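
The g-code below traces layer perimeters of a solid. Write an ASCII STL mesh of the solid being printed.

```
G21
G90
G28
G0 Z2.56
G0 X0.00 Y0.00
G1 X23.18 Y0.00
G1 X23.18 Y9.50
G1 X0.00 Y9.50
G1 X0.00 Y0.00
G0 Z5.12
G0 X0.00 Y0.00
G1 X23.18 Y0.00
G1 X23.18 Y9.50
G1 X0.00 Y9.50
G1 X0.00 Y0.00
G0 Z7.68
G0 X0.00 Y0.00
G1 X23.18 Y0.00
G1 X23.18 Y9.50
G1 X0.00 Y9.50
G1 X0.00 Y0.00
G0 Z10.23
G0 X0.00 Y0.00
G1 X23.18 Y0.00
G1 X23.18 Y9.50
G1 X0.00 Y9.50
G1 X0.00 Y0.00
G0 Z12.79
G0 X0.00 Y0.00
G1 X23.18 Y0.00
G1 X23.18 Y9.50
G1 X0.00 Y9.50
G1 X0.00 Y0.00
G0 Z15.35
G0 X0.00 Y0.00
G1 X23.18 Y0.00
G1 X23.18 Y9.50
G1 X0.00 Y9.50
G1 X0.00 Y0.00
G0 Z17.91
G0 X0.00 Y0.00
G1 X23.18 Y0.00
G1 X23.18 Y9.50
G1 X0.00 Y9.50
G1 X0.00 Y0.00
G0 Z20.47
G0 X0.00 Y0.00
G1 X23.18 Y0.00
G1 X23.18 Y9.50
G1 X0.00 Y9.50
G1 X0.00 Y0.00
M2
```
solid part
  facet normal 0.0000 0.0000 -1.0000
    outer loop
      vertex 23.18 9.50 0.00
      vertex 23.18 0.00 0.00
      vertex 0.00 0.00 0.00
    endloop
  endfacet
  facet normal 0.0000 0.0000 -1.0000
    outer loop
      vertex 0.00 9.50 0.00
      vertex 23.18 9.50 0.00
      vertex 0.00 0.00 0.00
    endloop
  endfacet
  facet normal 0.0000 0.0000 1.0000
    outer loop
      vertex 0.00 0.00 20.47
      vertex 23.18 0.00 20.47
      vertex 23.18 9.50 20.47
    endloop
  endfacet
  facet normal 0.0000 0.0000 1.0000
    outer loop
      vertex 0.00 0.00 20.47
      vertex 23.18 9.50 20.47
      vertex 0.00 9.50 20.47
    endloop
  endfacet
  facet normal 0.0000 -1.0000 0.0000
    outer loop
      vertex 0.00 0.00 0.00
      vertex 23.18 0.00 0.00
      vertex 23.18 0.00 20.47
    endloop
  endfacet
  facet normal 0.0000 -1.0000 0.0000
    outer loop
      vertex 0.00 0.00 0.00
      vertex 23.18 0.00 20.47
      vertex 0.00 0.00 20.47
    endloop
  endfacet
  facet normal 0.0000 1.0000 0.0000
    outer loop
      vertex 23.18 9.50 20.47
      vertex 23.18 9.50 0.00
      vertex 0.00 9.50 0.00
    endloop
  endfacet
  facet normal 0.0000 1.0000 0.0000
    outer loop
      vertex 0.00 9.50 20.47
      vertex 23.18 9.50 20.47
      vertex 0.00 9.50 0.00
    endloop
  endfacet
  facet normal -1.0000 0.0000 0.0000
    outer loop
      vertex 0.00 9.50 20.47
      vertex 0.00 9.50 0.00
      vertex 0.00 0.00 0.00
    endloop
  endfacet
  facet normal -1.0000 0.0000 0.0000
    outer loop
      vertex 0.00 0.00 20.47
      vertex 0.00 9.50 20.47
      vertex 0.00 0.00 0.00
    endloop
  endfacet
  facet normal 1.0000 0.0000 0.0000
    outer loop
      vertex 23.18 0.00 0.00
      vertex 23.18 9.50 0.00
      vertex 23.18 9.50 20.47
    endloop
  endfacet
  facet normal 1.0000 0.0000 0.0000
    outer loop
      vertex 23.18 0.00 0.00
      vertex 23.18 9.50 20.47
      vertex 23.18 0.00 20.47
    endloop
  endfacet
endsolid part

The G0 Z moves step by Δz≈2.56 mm. Every layer's G1 loop is the same polygon, so the solid is a straight extrusion of it from z=0 to z≈20.5. Closing with flat bottom and top caps and triangulating gives 12 facets — a rectangular box, roughly 23.2 × 9.5 mm footprint and 20.5 mm tall.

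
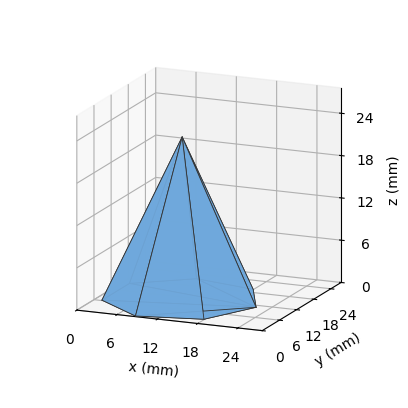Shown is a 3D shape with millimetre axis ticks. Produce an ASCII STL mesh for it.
Reading the render: the shape is a regular 7-sided pyramid, base circumscribed radius ≈ 11 mm, apex at z ≈ 23 mm (dimensions read to the nearest mm from the axis ticks). For the STL, each face is triangulated and given an outward normal.

solid part
  facet normal 0.0000 0.0000 -1.0000
    outer loop
      vertex 8.6 21.7 0.0
      vertex 17.9 19.6 0.0
      vertex 22.0 11.0 0.0
    endloop
  endfacet
  facet normal 0.0000 0.0000 -1.0000
    outer loop
      vertex 1.1 15.8 0.0
      vertex 8.6 21.7 0.0
      vertex 22.0 11.0 0.0
    endloop
  endfacet
  facet normal 0.0000 0.0000 -1.0000
    outer loop
      vertex 1.1 6.2 0.0
      vertex 1.1 15.8 0.0
      vertex 22.0 11.0 0.0
    endloop
  endfacet
  facet normal 0.0000 0.0000 -1.0000
    outer loop
      vertex 8.6 0.3 0.0
      vertex 1.1 6.2 0.0
      vertex 22.0 11.0 0.0
    endloop
  endfacet
  facet normal 0.0000 0.0000 -1.0000
    outer loop
      vertex 17.9 2.4 0.0
      vertex 8.6 0.3 0.0
      vertex 22.0 11.0 0.0
    endloop
  endfacet
  facet normal 0.8287 0.3951 0.3964
    outer loop
      vertex 22.0 11.0 0.0
      vertex 17.9 19.6 0.0
      vertex 11.0 11.0 23.0
    endloop
  endfacet
  facet normal 0.2023 0.8958 0.3957
    outer loop
      vertex 17.9 19.6 0.0
      vertex 8.6 21.7 0.0
      vertex 11.0 11.0 23.0
    endloop
  endfacet
  facet normal -0.5680 0.7220 0.3951
    outer loop
      vertex 8.6 21.7 0.0
      vertex 1.1 15.8 0.0
      vertex 11.0 11.0 23.0
    endloop
  endfacet
  facet normal -0.9185 0.0000 0.3954
    outer loop
      vertex 1.1 15.8 0.0
      vertex 1.1 6.2 0.0
      vertex 11.0 11.0 23.0
    endloop
  endfacet
  facet normal -0.5680 -0.7220 0.3951
    outer loop
      vertex 1.1 6.2 0.0
      vertex 8.6 0.3 0.0
      vertex 11.0 11.0 23.0
    endloop
  endfacet
  facet normal 0.2023 -0.8958 0.3957
    outer loop
      vertex 8.6 0.3 0.0
      vertex 17.9 2.4 0.0
      vertex 11.0 11.0 23.0
    endloop
  endfacet
  facet normal 0.8287 -0.3951 0.3964
    outer loop
      vertex 17.9 2.4 0.0
      vertex 22.0 11.0 0.0
      vertex 11.0 11.0 23.0
    endloop
  endfacet
endsolid part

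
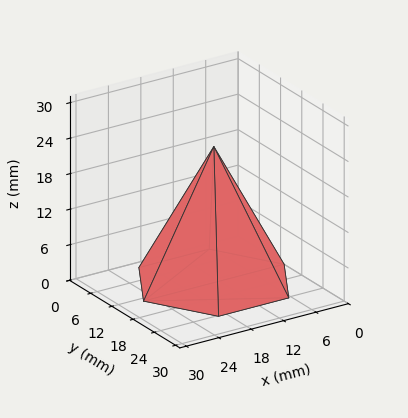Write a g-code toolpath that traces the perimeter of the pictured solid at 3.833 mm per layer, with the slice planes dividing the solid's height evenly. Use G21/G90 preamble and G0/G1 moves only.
Reading the render: the shape is a regular 6-sided pyramid, base circumscribed radius ≈ 13 mm, apex at z ≈ 23 mm (dimensions read to the nearest mm from the axis ticks). For the g-code, the solid's height is divided into equal slices at the stated Δz and each level perimeter traced with G1 moves after a G0 lift.

; perimeter-only toolpath
G21 ; units = mm
G90 ; absolute positioning
G28 ; home
; layer 1
G0 Z3.833
G0 X23.833 Y13.000
G1 X18.417 Y22.382
G1 X7.583 Y22.382
G1 X2.167 Y13.000
G1 X7.583 Y3.618
G1 X18.417 Y3.618
G1 X23.833 Y13.000
; layer 2
G0 Z7.667
G0 X21.667 Y13.000
G1 X17.333 Y20.505
G1 X8.667 Y20.505
G1 X4.333 Y13.000
G1 X8.667 Y5.495
G1 X17.333 Y5.495
G1 X21.667 Y13.000
; layer 3
G0 Z11.500
G0 X19.500 Y13.000
G1 X16.250 Y18.629
G1 X9.750 Y18.629
G1 X6.500 Y13.000
G1 X9.750 Y7.371
G1 X16.250 Y7.371
G1 X19.500 Y13.000
; layer 4
G0 Z15.333
G0 X17.333 Y13.000
G1 X15.167 Y16.753
G1 X10.833 Y16.753
G1 X8.667 Y13.000
G1 X10.833 Y9.247
G1 X15.167 Y9.247
G1 X17.333 Y13.000
; layer 5
G0 Z19.167
G0 X15.167 Y13.000
G1 X14.083 Y14.876
G1 X11.917 Y14.876
G1 X10.833 Y13.000
G1 X11.917 Y11.124
G1 X14.083 Y11.124
G1 X15.167 Y13.000
M2 ; end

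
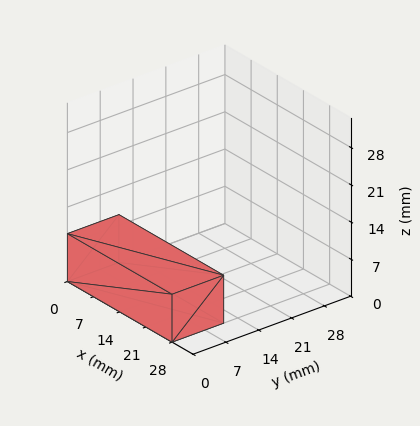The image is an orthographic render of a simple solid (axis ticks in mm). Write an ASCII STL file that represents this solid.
Reading the render: the shape is a rectangular box, roughly 28 × 11 mm footprint and 9 mm tall (dimensions read to the nearest mm from the axis ticks). For the STL, each face is triangulated and given an outward normal.

solid part
  facet normal 0.0000 0.0000 -1.0000
    outer loop
      vertex 28.000 11.000 0.000
      vertex 28.000 0.000 0.000
      vertex 0.000 0.000 0.000
    endloop
  endfacet
  facet normal 0.0000 0.0000 -1.0000
    outer loop
      vertex 0.000 11.000 0.000
      vertex 28.000 11.000 0.000
      vertex 0.000 0.000 0.000
    endloop
  endfacet
  facet normal 0.0000 0.0000 1.0000
    outer loop
      vertex 0.000 0.000 9.000
      vertex 28.000 0.000 9.000
      vertex 28.000 11.000 9.000
    endloop
  endfacet
  facet normal 0.0000 0.0000 1.0000
    outer loop
      vertex 0.000 0.000 9.000
      vertex 28.000 11.000 9.000
      vertex 0.000 11.000 9.000
    endloop
  endfacet
  facet normal 0.0000 -1.0000 0.0000
    outer loop
      vertex 0.000 0.000 0.000
      vertex 28.000 0.000 0.000
      vertex 28.000 0.000 9.000
    endloop
  endfacet
  facet normal 0.0000 -1.0000 0.0000
    outer loop
      vertex 0.000 0.000 0.000
      vertex 28.000 0.000 9.000
      vertex 0.000 0.000 9.000
    endloop
  endfacet
  facet normal 0.0000 1.0000 0.0000
    outer loop
      vertex 28.000 11.000 9.000
      vertex 28.000 11.000 0.000
      vertex 0.000 11.000 0.000
    endloop
  endfacet
  facet normal 0.0000 1.0000 0.0000
    outer loop
      vertex 0.000 11.000 9.000
      vertex 28.000 11.000 9.000
      vertex 0.000 11.000 0.000
    endloop
  endfacet
  facet normal -1.0000 0.0000 0.0000
    outer loop
      vertex 0.000 11.000 9.000
      vertex 0.000 11.000 0.000
      vertex 0.000 0.000 0.000
    endloop
  endfacet
  facet normal -1.0000 0.0000 0.0000
    outer loop
      vertex 0.000 0.000 9.000
      vertex 0.000 11.000 9.000
      vertex 0.000 0.000 0.000
    endloop
  endfacet
  facet normal 1.0000 0.0000 0.0000
    outer loop
      vertex 28.000 0.000 0.000
      vertex 28.000 11.000 0.000
      vertex 28.000 11.000 9.000
    endloop
  endfacet
  facet normal 1.0000 0.0000 0.0000
    outer loop
      vertex 28.000 0.000 0.000
      vertex 28.000 11.000 9.000
      vertex 28.000 0.000 9.000
    endloop
  endfacet
endsolid part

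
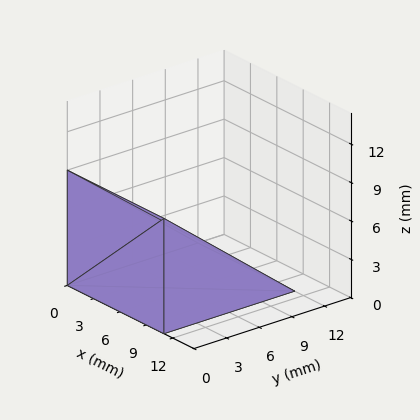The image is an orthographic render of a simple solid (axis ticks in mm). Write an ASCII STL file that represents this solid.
Reading the render: the shape is a wedge (ramp): 11 × 12 mm base, rising to 9 mm along the y=0 edge and sloping linearly to z=0 at y=12 (dimensions read to the nearest mm from the axis ticks). For the STL, each face is triangulated and given an outward normal.

solid part
  facet normal 0.0000 0.0000 -1.0000
    outer loop
      vertex 11.00 12.00 0.00
      vertex 11.00 0.00 0.00
      vertex 0.00 0.00 0.00
    endloop
  endfacet
  facet normal 0.0000 0.0000 -1.0000
    outer loop
      vertex 0.00 12.00 0.00
      vertex 11.00 12.00 0.00
      vertex 0.00 0.00 0.00
    endloop
  endfacet
  facet normal 0.0000 -1.0000 0.0000
    outer loop
      vertex 0.00 0.00 0.00
      vertex 11.00 0.00 0.00
      vertex 11.00 0.00 9.00
    endloop
  endfacet
  facet normal 0.0000 -1.0000 0.0000
    outer loop
      vertex 0.00 0.00 0.00
      vertex 11.00 0.00 9.00
      vertex 0.00 0.00 9.00
    endloop
  endfacet
  facet normal 0.0000 0.6000 0.8000
    outer loop
      vertex 0.00 0.00 9.00
      vertex 11.00 0.00 9.00
      vertex 11.00 12.00 0.00
    endloop
  endfacet
  facet normal 0.0000 0.6000 0.8000
    outer loop
      vertex 0.00 0.00 9.00
      vertex 11.00 12.00 0.00
      vertex 0.00 12.00 0.00
    endloop
  endfacet
  facet normal -1.0000 0.0000 0.0000
    outer loop
      vertex 0.00 0.00 9.00
      vertex 0.00 12.00 0.00
      vertex 0.00 0.00 0.00
    endloop
  endfacet
  facet normal 1.0000 0.0000 0.0000
    outer loop
      vertex 11.00 0.00 0.00
      vertex 11.00 12.00 0.00
      vertex 11.00 0.00 9.00
    endloop
  endfacet
endsolid part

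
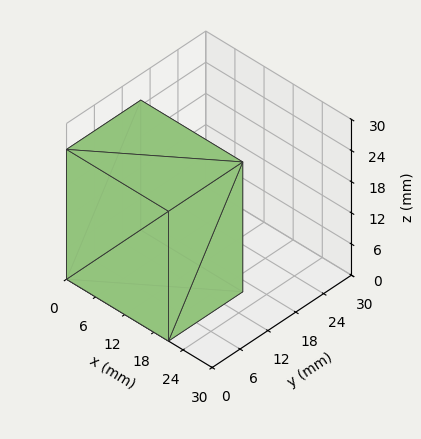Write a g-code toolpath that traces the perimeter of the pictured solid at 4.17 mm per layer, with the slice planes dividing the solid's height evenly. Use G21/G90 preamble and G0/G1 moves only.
Reading the render: the shape is a rectangular box, roughly 21 × 16 mm footprint and 25 mm tall (dimensions read to the nearest mm from the axis ticks). For the g-code, the solid's height is divided into equal slices at the stated Δz and each level perimeter traced with G1 moves after a G0 lift.

; perimeter-only toolpath
G21 ; units = mm
G90 ; absolute positioning
G28 ; home
; layer 1
G0 Z4.17
G0 X0.00 Y0.00
G1 X21.00 Y0.00
G1 X21.00 Y16.00
G1 X0.00 Y16.00
G1 X0.00 Y0.00
; layer 2
G0 Z8.33
G0 X0.00 Y0.00
G1 X21.00 Y0.00
G1 X21.00 Y16.00
G1 X0.00 Y16.00
G1 X0.00 Y0.00
; layer 3
G0 Z12.50
G0 X0.00 Y0.00
G1 X21.00 Y0.00
G1 X21.00 Y16.00
G1 X0.00 Y16.00
G1 X0.00 Y0.00
; layer 4
G0 Z16.67
G0 X0.00 Y0.00
G1 X21.00 Y0.00
G1 X21.00 Y16.00
G1 X0.00 Y16.00
G1 X0.00 Y0.00
; layer 5
G0 Z20.83
G0 X0.00 Y0.00
G1 X21.00 Y0.00
G1 X21.00 Y16.00
G1 X0.00 Y16.00
G1 X0.00 Y0.00
; layer 6
G0 Z25.00
G0 X0.00 Y0.00
G1 X21.00 Y0.00
G1 X21.00 Y16.00
G1 X0.00 Y16.00
G1 X0.00 Y0.00
M2 ; end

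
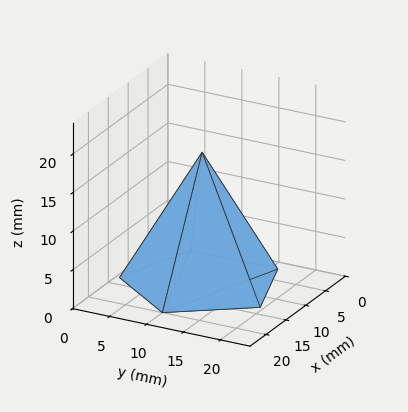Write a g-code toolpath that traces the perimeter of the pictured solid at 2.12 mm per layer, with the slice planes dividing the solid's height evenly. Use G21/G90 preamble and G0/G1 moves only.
Reading the render: the shape is a regular 5-sided pyramid, base circumscribed radius ≈ 10 mm, apex at z ≈ 17 mm (dimensions read to the nearest mm from the axis ticks). For the g-code, the solid's height is divided into equal slices at the stated Δz and each level perimeter traced with G1 moves after a G0 lift.

; perimeter-only toolpath
G21 ; units = mm
G90 ; absolute positioning
G28 ; home
; layer 1
G0 Z2.12
G0 X18.75 Y10.00
G1 X12.70 Y18.32
G1 X2.92 Y15.15
G1 X2.92 Y4.86
G1 X12.70 Y1.68
G1 X18.75 Y10.00
; layer 2
G0 Z4.25
G0 X17.50 Y10.00
G1 X12.32 Y17.13
G1 X3.93 Y14.41
G1 X3.93 Y5.59
G1 X12.32 Y2.87
G1 X17.50 Y10.00
; layer 3
G0 Z6.38
G0 X16.25 Y10.00
G1 X11.93 Y15.94
G1 X4.94 Y13.68
G1 X4.94 Y6.33
G1 X11.93 Y4.06
G1 X16.25 Y10.00
; layer 4
G0 Z8.50
G0 X15.00 Y10.00
G1 X11.54 Y14.76
G1 X5.96 Y12.94
G1 X5.96 Y7.06
G1 X11.54 Y5.25
G1 X15.00 Y10.00
; layer 5
G0 Z10.62
G0 X13.75 Y10.00
G1 X11.16 Y13.57
G1 X6.97 Y12.21
G1 X6.97 Y7.79
G1 X11.16 Y6.43
G1 X13.75 Y10.00
; layer 6
G0 Z12.75
G0 X12.50 Y10.00
G1 X10.77 Y12.38
G1 X7.98 Y11.47
G1 X7.98 Y8.53
G1 X10.77 Y7.62
G1 X12.50 Y10.00
; layer 7
G0 Z14.88
G0 X11.25 Y10.00
G1 X10.39 Y11.19
G1 X8.99 Y10.73
G1 X8.99 Y9.27
G1 X10.39 Y8.81
G1 X11.25 Y10.00
M2 ; end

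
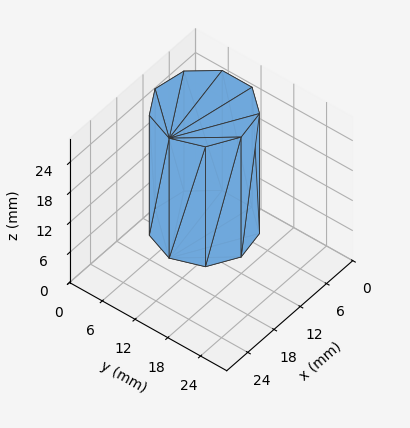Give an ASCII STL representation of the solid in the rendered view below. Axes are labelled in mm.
Reading the render: the shape is a regular 9-sided prism (a cylinder approximated with 9 flat sides), circumscribed radius ≈ 8 mm, height ≈ 24 mm (dimensions read to the nearest mm from the axis ticks). For the STL, each face is triangulated and given an outward normal.

solid part
  facet normal 0.0000 0.0000 -1.0000
    outer loop
      vertex 9.39 15.88 0.00
      vertex 14.13 13.14 0.00
      vertex 16.00 8.00 0.00
    endloop
  endfacet
  facet normal 0.0000 0.0000 -1.0000
    outer loop
      vertex 4.00 14.93 0.00
      vertex 9.39 15.88 0.00
      vertex 16.00 8.00 0.00
    endloop
  endfacet
  facet normal 0.0000 0.0000 -1.0000
    outer loop
      vertex 0.48 10.74 0.00
      vertex 4.00 14.93 0.00
      vertex 16.00 8.00 0.00
    endloop
  endfacet
  facet normal 0.0000 0.0000 -1.0000
    outer loop
      vertex 0.48 5.26 0.00
      vertex 0.48 10.74 0.00
      vertex 16.00 8.00 0.00
    endloop
  endfacet
  facet normal 0.0000 0.0000 -1.0000
    outer loop
      vertex 4.00 1.07 0.00
      vertex 0.48 5.26 0.00
      vertex 16.00 8.00 0.00
    endloop
  endfacet
  facet normal 0.0000 0.0000 -1.0000
    outer loop
      vertex 9.39 0.12 0.00
      vertex 4.00 1.07 0.00
      vertex 16.00 8.00 0.00
    endloop
  endfacet
  facet normal 0.0000 0.0000 -1.0000
    outer loop
      vertex 14.13 2.86 0.00
      vertex 9.39 0.12 0.00
      vertex 16.00 8.00 0.00
    endloop
  endfacet
  facet normal 0.0000 0.0000 1.0000
    outer loop
      vertex 16.00 8.00 24.00
      vertex 14.13 13.14 24.00
      vertex 9.39 15.88 24.00
    endloop
  endfacet
  facet normal 0.0000 0.0000 1.0000
    outer loop
      vertex 16.00 8.00 24.00
      vertex 9.39 15.88 24.00
      vertex 4.00 14.93 24.00
    endloop
  endfacet
  facet normal 0.0000 0.0000 1.0000
    outer loop
      vertex 16.00 8.00 24.00
      vertex 4.00 14.93 24.00
      vertex 0.48 10.74 24.00
    endloop
  endfacet
  facet normal 0.0000 0.0000 1.0000
    outer loop
      vertex 16.00 8.00 24.00
      vertex 0.48 10.74 24.00
      vertex 0.48 5.26 24.00
    endloop
  endfacet
  facet normal 0.0000 0.0000 1.0000
    outer loop
      vertex 16.00 8.00 24.00
      vertex 0.48 5.26 24.00
      vertex 4.00 1.07 24.00
    endloop
  endfacet
  facet normal 0.0000 0.0000 1.0000
    outer loop
      vertex 16.00 8.00 24.00
      vertex 4.00 1.07 24.00
      vertex 9.39 0.12 24.00
    endloop
  endfacet
  facet normal 0.0000 0.0000 1.0000
    outer loop
      vertex 16.00 8.00 24.00
      vertex 9.39 0.12 24.00
      vertex 14.13 2.86 24.00
    endloop
  endfacet
  facet normal 0.9397 0.3419 0.0000
    outer loop
      vertex 16.00 8.00 0.00
      vertex 14.13 13.14 0.00
      vertex 14.13 13.14 24.00
    endloop
  endfacet
  facet normal 0.9397 0.3419 0.0000
    outer loop
      vertex 16.00 8.00 0.00
      vertex 14.13 13.14 24.00
      vertex 16.00 8.00 24.00
    endloop
  endfacet
  facet normal 0.5005 0.8658 0.0000
    outer loop
      vertex 14.13 13.14 0.00
      vertex 9.39 15.88 0.00
      vertex 9.39 15.88 24.00
    endloop
  endfacet
  facet normal 0.5005 0.8658 0.0000
    outer loop
      vertex 14.13 13.14 0.00
      vertex 9.39 15.88 24.00
      vertex 14.13 13.14 24.00
    endloop
  endfacet
  facet normal -0.1736 0.9848 0.0000
    outer loop
      vertex 9.39 15.88 0.00
      vertex 4.00 14.93 0.00
      vertex 4.00 14.93 24.00
    endloop
  endfacet
  facet normal -0.1736 0.9848 0.0000
    outer loop
      vertex 9.39 15.88 0.00
      vertex 4.00 14.93 24.00
      vertex 9.39 15.88 24.00
    endloop
  endfacet
  facet normal -0.7657 0.6432 0.0000
    outer loop
      vertex 4.00 14.93 0.00
      vertex 0.48 10.74 0.00
      vertex 0.48 10.74 24.00
    endloop
  endfacet
  facet normal -0.7657 0.6432 0.0000
    outer loop
      vertex 4.00 14.93 0.00
      vertex 0.48 10.74 24.00
      vertex 4.00 14.93 24.00
    endloop
  endfacet
  facet normal -1.0000 0.0000 0.0000
    outer loop
      vertex 0.48 10.74 0.00
      vertex 0.48 5.26 0.00
      vertex 0.48 5.26 24.00
    endloop
  endfacet
  facet normal -1.0000 0.0000 0.0000
    outer loop
      vertex 0.48 10.74 0.00
      vertex 0.48 5.26 24.00
      vertex 0.48 10.74 24.00
    endloop
  endfacet
  facet normal -0.7657 -0.6432 0.0000
    outer loop
      vertex 0.48 5.26 0.00
      vertex 4.00 1.07 0.00
      vertex 4.00 1.07 24.00
    endloop
  endfacet
  facet normal -0.7657 -0.6432 0.0000
    outer loop
      vertex 0.48 5.26 0.00
      vertex 4.00 1.07 24.00
      vertex 0.48 5.26 24.00
    endloop
  endfacet
  facet normal -0.1736 -0.9848 0.0000
    outer loop
      vertex 4.00 1.07 0.00
      vertex 9.39 0.12 0.00
      vertex 9.39 0.12 24.00
    endloop
  endfacet
  facet normal -0.1736 -0.9848 0.0000
    outer loop
      vertex 4.00 1.07 0.00
      vertex 9.39 0.12 24.00
      vertex 4.00 1.07 24.00
    endloop
  endfacet
  facet normal 0.5005 -0.8658 0.0000
    outer loop
      vertex 9.39 0.12 0.00
      vertex 14.13 2.86 0.00
      vertex 14.13 2.86 24.00
    endloop
  endfacet
  facet normal 0.5005 -0.8658 0.0000
    outer loop
      vertex 9.39 0.12 0.00
      vertex 14.13 2.86 24.00
      vertex 9.39 0.12 24.00
    endloop
  endfacet
  facet normal 0.9397 -0.3419 0.0000
    outer loop
      vertex 14.13 2.86 0.00
      vertex 16.00 8.00 0.00
      vertex 16.00 8.00 24.00
    endloop
  endfacet
  facet normal 0.9397 -0.3419 0.0000
    outer loop
      vertex 14.13 2.86 0.00
      vertex 16.00 8.00 24.00
      vertex 14.13 2.86 24.00
    endloop
  endfacet
endsolid part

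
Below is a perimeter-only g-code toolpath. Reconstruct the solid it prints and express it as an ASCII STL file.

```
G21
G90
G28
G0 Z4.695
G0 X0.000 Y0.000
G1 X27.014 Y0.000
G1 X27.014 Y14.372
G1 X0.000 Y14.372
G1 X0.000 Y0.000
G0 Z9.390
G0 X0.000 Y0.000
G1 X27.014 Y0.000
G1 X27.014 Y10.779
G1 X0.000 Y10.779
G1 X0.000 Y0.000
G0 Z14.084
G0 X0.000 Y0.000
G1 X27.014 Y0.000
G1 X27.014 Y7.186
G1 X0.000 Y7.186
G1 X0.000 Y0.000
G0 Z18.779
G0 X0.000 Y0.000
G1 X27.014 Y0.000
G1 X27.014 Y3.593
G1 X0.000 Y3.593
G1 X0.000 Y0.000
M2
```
solid part
  facet normal 0.0000 0.0000 -1.0000
    outer loop
      vertex 27.014 17.965 0.000
      vertex 27.014 0.000 0.000
      vertex 0.000 0.000 0.000
    endloop
  endfacet
  facet normal 0.0000 0.0000 -1.0000
    outer loop
      vertex 0.000 17.965 0.000
      vertex 27.014 17.965 0.000
      vertex 0.000 0.000 0.000
    endloop
  endfacet
  facet normal 0.0000 -1.0000 0.0000
    outer loop
      vertex 0.000 0.000 0.000
      vertex 27.014 0.000 0.000
      vertex 27.014 0.000 23.474
    endloop
  endfacet
  facet normal 0.0000 -1.0000 0.0000
    outer loop
      vertex 0.000 0.000 0.000
      vertex 27.014 0.000 23.474
      vertex 0.000 0.000 23.474
    endloop
  endfacet
  facet normal 0.0000 0.7941 0.6078
    outer loop
      vertex 0.000 0.000 23.474
      vertex 27.014 0.000 23.474
      vertex 27.014 17.965 0.000
    endloop
  endfacet
  facet normal 0.0000 0.7941 0.6078
    outer loop
      vertex 0.000 0.000 23.474
      vertex 27.014 17.965 0.000
      vertex 0.000 17.965 0.000
    endloop
  endfacet
  facet normal -1.0000 0.0000 0.0000
    outer loop
      vertex 0.000 0.000 23.474
      vertex 0.000 17.965 0.000
      vertex 0.000 0.000 0.000
    endloop
  endfacet
  facet normal 1.0000 0.0000 0.0000
    outer loop
      vertex 27.014 0.000 0.000
      vertex 27.014 17.965 0.000
      vertex 27.014 0.000 23.474
    endloop
  endfacet
endsolid part

The G0 Z moves step by Δz≈4.695 mm. The G1 loops shrink linearly with z, so the solid tapers from its base footprint up to z≈23.5. Closing with a flat bottom cap and the tapered top and triangulating gives 8 facets — a wedge (ramp): 27 × 18 mm base, rising to 23.5 mm along the y=0 edge and sloping linearly to z=0 at y=18.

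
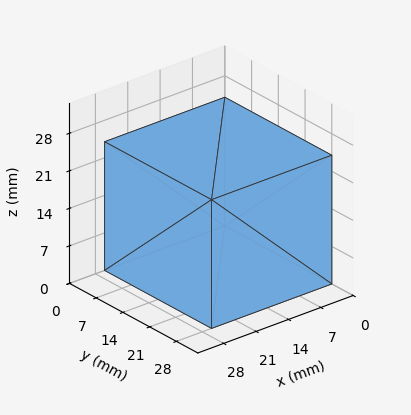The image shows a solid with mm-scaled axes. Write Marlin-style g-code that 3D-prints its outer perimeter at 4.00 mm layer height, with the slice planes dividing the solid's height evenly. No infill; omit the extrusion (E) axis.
Reading the render: the shape is a rectangular box, roughly 26 × 28 mm footprint and 24 mm tall (dimensions read to the nearest mm from the axis ticks). For the g-code, the solid's height is divided into equal slices at the stated Δz and each level perimeter traced with G1 moves after a G0 lift.

; perimeter-only toolpath
G21 ; units = mm
G90 ; absolute positioning
G28 ; home
; layer 1
G0 Z4.00
G0 X0.00 Y0.00
G1 X26.00 Y0.00
G1 X26.00 Y28.00
G1 X0.00 Y28.00
G1 X0.00 Y0.00
; layer 2
G0 Z8.00
G0 X0.00 Y0.00
G1 X26.00 Y0.00
G1 X26.00 Y28.00
G1 X0.00 Y28.00
G1 X0.00 Y0.00
; layer 3
G0 Z12.00
G0 X0.00 Y0.00
G1 X26.00 Y0.00
G1 X26.00 Y28.00
G1 X0.00 Y28.00
G1 X0.00 Y0.00
; layer 4
G0 Z16.00
G0 X0.00 Y0.00
G1 X26.00 Y0.00
G1 X26.00 Y28.00
G1 X0.00 Y28.00
G1 X0.00 Y0.00
; layer 5
G0 Z20.00
G0 X0.00 Y0.00
G1 X26.00 Y0.00
G1 X26.00 Y28.00
G1 X0.00 Y28.00
G1 X0.00 Y0.00
; layer 6
G0 Z24.00
G0 X0.00 Y0.00
G1 X26.00 Y0.00
G1 X26.00 Y28.00
G1 X0.00 Y28.00
G1 X0.00 Y0.00
M2 ; end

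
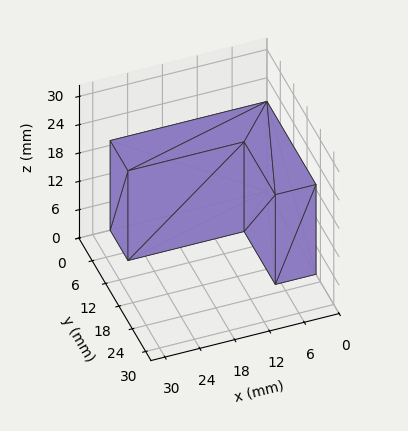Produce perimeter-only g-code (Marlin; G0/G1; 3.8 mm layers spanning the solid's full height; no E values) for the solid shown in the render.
Reading the render: the shape is an L-shaped prism: outer 27 × 22 mm, arm thicknesses ≈ 8 mm (horizontal) and 7 mm (vertical), extruded 19 mm in z (dimensions read to the nearest mm from the axis ticks). For the g-code, the solid's height is divided into equal slices at the stated Δz and each level perimeter traced with G1 moves after a G0 lift.

; perimeter-only toolpath
G21 ; units = mm
G90 ; absolute positioning
G28 ; home
; layer 1
G0 Z3.8
G0 X0.0 Y0.0
G1 X27.0 Y0.0
G1 X27.0 Y8.0
G1 X7.0 Y8.0
G1 X7.0 Y22.0
G1 X0.0 Y22.0
G1 X0.0 Y0.0
; layer 2
G0 Z7.6
G0 X0.0 Y0.0
G1 X27.0 Y0.0
G1 X27.0 Y8.0
G1 X7.0 Y8.0
G1 X7.0 Y22.0
G1 X0.0 Y22.0
G1 X0.0 Y0.0
; layer 3
G0 Z11.4
G0 X0.0 Y0.0
G1 X27.0 Y0.0
G1 X27.0 Y8.0
G1 X7.0 Y8.0
G1 X7.0 Y22.0
G1 X0.0 Y22.0
G1 X0.0 Y0.0
; layer 4
G0 Z15.2
G0 X0.0 Y0.0
G1 X27.0 Y0.0
G1 X27.0 Y8.0
G1 X7.0 Y8.0
G1 X7.0 Y22.0
G1 X0.0 Y22.0
G1 X0.0 Y0.0
; layer 5
G0 Z19.0
G0 X0.0 Y0.0
G1 X27.0 Y0.0
G1 X27.0 Y8.0
G1 X7.0 Y8.0
G1 X7.0 Y22.0
G1 X0.0 Y22.0
G1 X0.0 Y0.0
M2 ; end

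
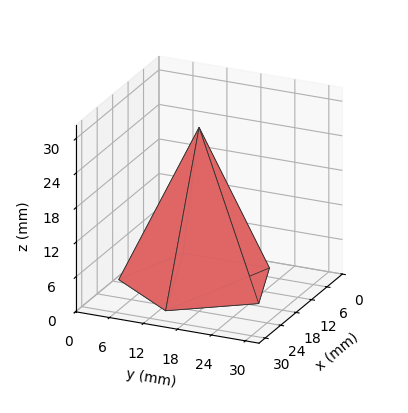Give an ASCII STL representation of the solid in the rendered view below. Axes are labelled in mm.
Reading the render: the shape is a regular 5-sided pyramid, base circumscribed radius ≈ 13 mm, apex at z ≈ 27 mm (dimensions read to the nearest mm from the axis ticks). For the STL, each face is triangulated and given an outward normal.

solid part
  facet normal 0.0000 0.0000 -1.0000
    outer loop
      vertex 2.48 20.64 0.00
      vertex 17.02 25.36 0.00
      vertex 26.00 13.00 0.00
    endloop
  endfacet
  facet normal 0.0000 0.0000 -1.0000
    outer loop
      vertex 2.48 5.36 0.00
      vertex 2.48 20.64 0.00
      vertex 26.00 13.00 0.00
    endloop
  endfacet
  facet normal 0.0000 0.0000 -1.0000
    outer loop
      vertex 17.02 0.64 0.00
      vertex 2.48 5.36 0.00
      vertex 26.00 13.00 0.00
    endloop
  endfacet
  facet normal 0.7538 0.5477 0.3630
    outer loop
      vertex 26.00 13.00 0.00
      vertex 17.02 25.36 0.00
      vertex 13.00 13.00 27.00
    endloop
  endfacet
  facet normal -0.2877 0.8863 0.3629
    outer loop
      vertex 17.02 25.36 0.00
      vertex 2.48 20.64 0.00
      vertex 13.00 13.00 27.00
    endloop
  endfacet
  facet normal -0.9318 0.0000 0.3630
    outer loop
      vertex 2.48 20.64 0.00
      vertex 2.48 5.36 0.00
      vertex 13.00 13.00 27.00
    endloop
  endfacet
  facet normal -0.2877 -0.8863 0.3629
    outer loop
      vertex 2.48 5.36 0.00
      vertex 17.02 0.64 0.00
      vertex 13.00 13.00 27.00
    endloop
  endfacet
  facet normal 0.7538 -0.5477 0.3630
    outer loop
      vertex 17.02 0.64 0.00
      vertex 26.00 13.00 0.00
      vertex 13.00 13.00 27.00
    endloop
  endfacet
endsolid part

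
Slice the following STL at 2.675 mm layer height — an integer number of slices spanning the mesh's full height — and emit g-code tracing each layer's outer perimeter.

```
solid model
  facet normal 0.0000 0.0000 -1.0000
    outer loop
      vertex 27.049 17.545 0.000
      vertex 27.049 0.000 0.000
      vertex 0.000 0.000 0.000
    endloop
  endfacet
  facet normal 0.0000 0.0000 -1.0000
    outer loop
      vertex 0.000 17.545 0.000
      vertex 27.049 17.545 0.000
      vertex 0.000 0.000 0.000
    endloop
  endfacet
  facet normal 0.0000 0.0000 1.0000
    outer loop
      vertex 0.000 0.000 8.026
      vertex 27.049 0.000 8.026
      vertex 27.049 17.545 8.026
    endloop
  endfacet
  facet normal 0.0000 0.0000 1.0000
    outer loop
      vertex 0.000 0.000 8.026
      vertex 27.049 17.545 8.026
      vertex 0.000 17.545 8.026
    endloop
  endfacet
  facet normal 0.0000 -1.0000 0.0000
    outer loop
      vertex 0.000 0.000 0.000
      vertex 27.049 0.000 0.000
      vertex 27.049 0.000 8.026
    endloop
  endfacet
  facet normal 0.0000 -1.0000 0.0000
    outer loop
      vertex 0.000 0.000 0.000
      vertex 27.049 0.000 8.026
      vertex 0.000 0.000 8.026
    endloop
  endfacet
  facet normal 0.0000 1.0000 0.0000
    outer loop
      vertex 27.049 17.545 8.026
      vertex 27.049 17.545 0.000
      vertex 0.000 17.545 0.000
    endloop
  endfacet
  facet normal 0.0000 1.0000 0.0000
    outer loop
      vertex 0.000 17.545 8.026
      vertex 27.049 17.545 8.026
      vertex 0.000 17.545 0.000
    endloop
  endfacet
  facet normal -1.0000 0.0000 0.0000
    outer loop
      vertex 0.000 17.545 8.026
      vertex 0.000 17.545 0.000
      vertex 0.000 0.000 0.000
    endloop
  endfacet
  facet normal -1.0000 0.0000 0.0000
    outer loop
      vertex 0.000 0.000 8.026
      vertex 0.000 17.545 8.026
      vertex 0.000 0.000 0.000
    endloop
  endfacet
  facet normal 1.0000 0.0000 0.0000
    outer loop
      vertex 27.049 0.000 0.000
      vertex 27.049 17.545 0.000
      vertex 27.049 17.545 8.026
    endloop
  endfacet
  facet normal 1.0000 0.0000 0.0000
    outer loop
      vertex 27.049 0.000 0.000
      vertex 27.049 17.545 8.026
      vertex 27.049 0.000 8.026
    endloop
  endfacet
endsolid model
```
; perimeter-only toolpath
G21 ; units = mm
G90 ; absolute positioning
G28 ; home
; layer 1
G0 Z2.675
G0 X0.000 Y0.000
G1 X27.049 Y0.000
G1 X27.049 Y17.545
G1 X0.000 Y17.545
G1 X0.000 Y0.000
; layer 2
G0 Z5.351
G0 X0.000 Y0.000
G1 X27.049 Y0.000
G1 X27.049 Y17.545
G1 X0.000 Y17.545
G1 X0.000 Y0.000
; layer 3
G0 Z8.026
G0 X0.000 Y0.000
G1 X27.049 Y0.000
G1 X27.049 Y17.545
G1 X0.000 Y17.545
G1 X0.000 Y0.000
M2 ; end

The solid is a rectangular box, roughly 27 × 17.5 mm footprint and 8.03 mm tall. Slicing at Δz = 2.675 mm — 3 equal slices spanning the solid's height, so layer i sits at z = i·h/3 — gives 3 non-empty perimeters. Each is a 4-segment closed polygon; G0 lifts to the layer z and rapids to the start vertex, then G1 traces the edges.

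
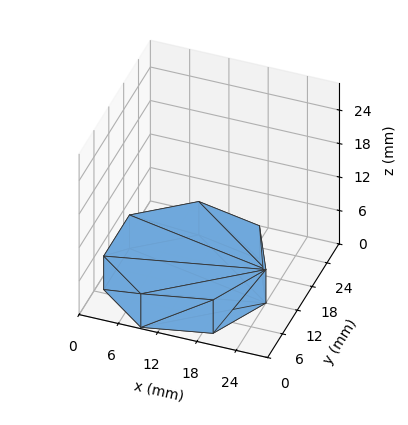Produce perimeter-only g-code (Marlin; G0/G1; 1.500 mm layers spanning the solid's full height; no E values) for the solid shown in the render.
Reading the render: the shape is a regular 7-sided prism (a cylinder approximated with 7 flat sides), circumscribed radius ≈ 12 mm, height ≈ 6 mm (dimensions read to the nearest mm from the axis ticks). For the g-code, the solid's height is divided into equal slices at the stated Δz and each level perimeter traced with G1 moves after a G0 lift.

; perimeter-only toolpath
G21 ; units = mm
G90 ; absolute positioning
G28 ; home
; layer 1
G0 Z1.500
G0 X24.000 Y12.000
G1 X19.482 Y21.382
G1 X9.330 Y23.699
G1 X1.188 Y17.207
G1 X1.188 Y6.793
G1 X9.330 Y0.301
G1 X19.482 Y2.618
G1 X24.000 Y12.000
; layer 2
G0 Z3.000
G0 X24.000 Y12.000
G1 X19.482 Y21.382
G1 X9.330 Y23.699
G1 X1.188 Y17.207
G1 X1.188 Y6.793
G1 X9.330 Y0.301
G1 X19.482 Y2.618
G1 X24.000 Y12.000
; layer 3
G0 Z4.500
G0 X24.000 Y12.000
G1 X19.482 Y21.382
G1 X9.330 Y23.699
G1 X1.188 Y17.207
G1 X1.188 Y6.793
G1 X9.330 Y0.301
G1 X19.482 Y2.618
G1 X24.000 Y12.000
; layer 4
G0 Z6.000
G0 X24.000 Y12.000
G1 X19.482 Y21.382
G1 X9.330 Y23.699
G1 X1.188 Y17.207
G1 X1.188 Y6.793
G1 X9.330 Y0.301
G1 X19.482 Y2.618
G1 X24.000 Y12.000
M2 ; end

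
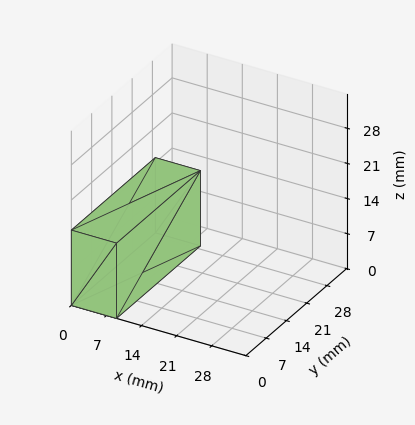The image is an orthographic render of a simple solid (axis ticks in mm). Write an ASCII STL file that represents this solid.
Reading the render: the shape is a rectangular box, roughly 9 × 29 mm footprint and 15 mm tall (dimensions read to the nearest mm from the axis ticks). For the STL, each face is triangulated and given an outward normal.

solid part
  facet normal 0.0000 0.0000 -1.0000
    outer loop
      vertex 9.000 29.000 0.000
      vertex 9.000 0.000 0.000
      vertex 0.000 0.000 0.000
    endloop
  endfacet
  facet normal 0.0000 0.0000 -1.0000
    outer loop
      vertex 0.000 29.000 0.000
      vertex 9.000 29.000 0.000
      vertex 0.000 0.000 0.000
    endloop
  endfacet
  facet normal 0.0000 0.0000 1.0000
    outer loop
      vertex 0.000 0.000 15.000
      vertex 9.000 0.000 15.000
      vertex 9.000 29.000 15.000
    endloop
  endfacet
  facet normal 0.0000 0.0000 1.0000
    outer loop
      vertex 0.000 0.000 15.000
      vertex 9.000 29.000 15.000
      vertex 0.000 29.000 15.000
    endloop
  endfacet
  facet normal 0.0000 -1.0000 0.0000
    outer loop
      vertex 0.000 0.000 0.000
      vertex 9.000 0.000 0.000
      vertex 9.000 0.000 15.000
    endloop
  endfacet
  facet normal 0.0000 -1.0000 0.0000
    outer loop
      vertex 0.000 0.000 0.000
      vertex 9.000 0.000 15.000
      vertex 0.000 0.000 15.000
    endloop
  endfacet
  facet normal 0.0000 1.0000 0.0000
    outer loop
      vertex 9.000 29.000 15.000
      vertex 9.000 29.000 0.000
      vertex 0.000 29.000 0.000
    endloop
  endfacet
  facet normal 0.0000 1.0000 0.0000
    outer loop
      vertex 0.000 29.000 15.000
      vertex 9.000 29.000 15.000
      vertex 0.000 29.000 0.000
    endloop
  endfacet
  facet normal -1.0000 0.0000 0.0000
    outer loop
      vertex 0.000 29.000 15.000
      vertex 0.000 29.000 0.000
      vertex 0.000 0.000 0.000
    endloop
  endfacet
  facet normal -1.0000 0.0000 0.0000
    outer loop
      vertex 0.000 0.000 15.000
      vertex 0.000 29.000 15.000
      vertex 0.000 0.000 0.000
    endloop
  endfacet
  facet normal 1.0000 0.0000 0.0000
    outer loop
      vertex 9.000 0.000 0.000
      vertex 9.000 29.000 0.000
      vertex 9.000 29.000 15.000
    endloop
  endfacet
  facet normal 1.0000 0.0000 0.0000
    outer loop
      vertex 9.000 0.000 0.000
      vertex 9.000 29.000 15.000
      vertex 9.000 0.000 15.000
    endloop
  endfacet
endsolid part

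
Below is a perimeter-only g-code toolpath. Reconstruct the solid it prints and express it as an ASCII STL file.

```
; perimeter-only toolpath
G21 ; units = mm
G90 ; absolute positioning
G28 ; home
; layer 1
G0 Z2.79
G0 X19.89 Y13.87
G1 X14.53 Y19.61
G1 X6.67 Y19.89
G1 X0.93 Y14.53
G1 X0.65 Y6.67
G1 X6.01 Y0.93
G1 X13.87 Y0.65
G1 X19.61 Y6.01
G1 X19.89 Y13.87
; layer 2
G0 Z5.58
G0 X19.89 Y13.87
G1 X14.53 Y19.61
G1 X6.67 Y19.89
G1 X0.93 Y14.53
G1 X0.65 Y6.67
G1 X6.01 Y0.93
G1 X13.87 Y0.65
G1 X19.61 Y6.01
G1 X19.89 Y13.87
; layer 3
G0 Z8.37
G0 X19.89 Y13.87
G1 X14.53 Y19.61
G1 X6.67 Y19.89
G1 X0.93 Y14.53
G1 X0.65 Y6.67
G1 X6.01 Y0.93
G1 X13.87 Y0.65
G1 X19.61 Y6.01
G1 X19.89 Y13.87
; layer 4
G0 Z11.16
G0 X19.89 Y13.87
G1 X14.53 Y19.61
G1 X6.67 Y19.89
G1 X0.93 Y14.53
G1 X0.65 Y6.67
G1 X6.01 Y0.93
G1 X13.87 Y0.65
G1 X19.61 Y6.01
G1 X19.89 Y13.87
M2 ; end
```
solid part
  facet normal 0.0000 0.0000 -1.0000
    outer loop
      vertex 6.67 19.89 0.00
      vertex 14.53 19.61 0.00
      vertex 19.89 13.87 0.00
    endloop
  endfacet
  facet normal 0.0000 0.0000 -1.0000
    outer loop
      vertex 0.93 14.53 0.00
      vertex 6.67 19.89 0.00
      vertex 19.89 13.87 0.00
    endloop
  endfacet
  facet normal 0.0000 0.0000 -1.0000
    outer loop
      vertex 0.65 6.67 0.00
      vertex 0.93 14.53 0.00
      vertex 19.89 13.87 0.00
    endloop
  endfacet
  facet normal 0.0000 0.0000 -1.0000
    outer loop
      vertex 6.01 0.93 0.00
      vertex 0.65 6.67 0.00
      vertex 19.89 13.87 0.00
    endloop
  endfacet
  facet normal 0.0000 0.0000 -1.0000
    outer loop
      vertex 13.87 0.65 0.00
      vertex 6.01 0.93 0.00
      vertex 19.89 13.87 0.00
    endloop
  endfacet
  facet normal 0.0000 0.0000 -1.0000
    outer loop
      vertex 19.61 6.01 0.00
      vertex 13.87 0.65 0.00
      vertex 19.89 13.87 0.00
    endloop
  endfacet
  facet normal 0.0000 0.0000 1.0000
    outer loop
      vertex 19.89 13.87 11.16
      vertex 14.53 19.61 11.16
      vertex 6.67 19.89 11.16
    endloop
  endfacet
  facet normal 0.0000 0.0000 1.0000
    outer loop
      vertex 19.89 13.87 11.16
      vertex 6.67 19.89 11.16
      vertex 0.93 14.53 11.16
    endloop
  endfacet
  facet normal 0.0000 0.0000 1.0000
    outer loop
      vertex 19.89 13.87 11.16
      vertex 0.93 14.53 11.16
      vertex 0.65 6.67 11.16
    endloop
  endfacet
  facet normal 0.0000 0.0000 1.0000
    outer loop
      vertex 19.89 13.87 11.16
      vertex 0.65 6.67 11.16
      vertex 6.01 0.93 11.16
    endloop
  endfacet
  facet normal 0.0000 0.0000 1.0000
    outer loop
      vertex 19.89 13.87 11.16
      vertex 6.01 0.93 11.16
      vertex 13.87 0.65 11.16
    endloop
  endfacet
  facet normal 0.0000 0.0000 1.0000
    outer loop
      vertex 19.89 13.87 11.16
      vertex 13.87 0.65 11.16
      vertex 19.61 6.01 11.16
    endloop
  endfacet
  facet normal 0.7309 0.6825 0.0000
    outer loop
      vertex 19.89 13.87 0.00
      vertex 14.53 19.61 0.00
      vertex 14.53 19.61 11.16
    endloop
  endfacet
  facet normal 0.7309 0.6825 0.0000
    outer loop
      vertex 19.89 13.87 0.00
      vertex 14.53 19.61 11.16
      vertex 19.89 13.87 11.16
    endloop
  endfacet
  facet normal 0.0356 0.9994 0.0000
    outer loop
      vertex 14.53 19.61 0.00
      vertex 6.67 19.89 0.00
      vertex 6.67 19.89 11.16
    endloop
  endfacet
  facet normal 0.0356 0.9994 0.0000
    outer loop
      vertex 14.53 19.61 0.00
      vertex 6.67 19.89 11.16
      vertex 14.53 19.61 11.16
    endloop
  endfacet
  facet normal -0.6825 0.7309 0.0000
    outer loop
      vertex 6.67 19.89 0.00
      vertex 0.93 14.53 0.00
      vertex 0.93 14.53 11.16
    endloop
  endfacet
  facet normal -0.6825 0.7309 0.0000
    outer loop
      vertex 6.67 19.89 0.00
      vertex 0.93 14.53 11.16
      vertex 6.67 19.89 11.16
    endloop
  endfacet
  facet normal -0.9994 0.0356 0.0000
    outer loop
      vertex 0.93 14.53 0.00
      vertex 0.65 6.67 0.00
      vertex 0.65 6.67 11.16
    endloop
  endfacet
  facet normal -0.9994 0.0356 0.0000
    outer loop
      vertex 0.93 14.53 0.00
      vertex 0.65 6.67 11.16
      vertex 0.93 14.53 11.16
    endloop
  endfacet
  facet normal -0.7309 -0.6825 0.0000
    outer loop
      vertex 0.65 6.67 0.00
      vertex 6.01 0.93 0.00
      vertex 6.01 0.93 11.16
    endloop
  endfacet
  facet normal -0.7309 -0.6825 0.0000
    outer loop
      vertex 0.65 6.67 0.00
      vertex 6.01 0.93 11.16
      vertex 0.65 6.67 11.16
    endloop
  endfacet
  facet normal -0.0356 -0.9994 0.0000
    outer loop
      vertex 6.01 0.93 0.00
      vertex 13.87 0.65 0.00
      vertex 13.87 0.65 11.16
    endloop
  endfacet
  facet normal -0.0356 -0.9994 0.0000
    outer loop
      vertex 6.01 0.93 0.00
      vertex 13.87 0.65 11.16
      vertex 6.01 0.93 11.16
    endloop
  endfacet
  facet normal 0.6825 -0.7309 0.0000
    outer loop
      vertex 13.87 0.65 0.00
      vertex 19.61 6.01 0.00
      vertex 19.61 6.01 11.16
    endloop
  endfacet
  facet normal 0.6825 -0.7309 0.0000
    outer loop
      vertex 13.87 0.65 0.00
      vertex 19.61 6.01 11.16
      vertex 13.87 0.65 11.16
    endloop
  endfacet
  facet normal 0.9994 -0.0356 0.0000
    outer loop
      vertex 19.61 6.01 0.00
      vertex 19.89 13.87 0.00
      vertex 19.89 13.87 11.16
    endloop
  endfacet
  facet normal 0.9994 -0.0356 0.0000
    outer loop
      vertex 19.61 6.01 0.00
      vertex 19.89 13.87 11.16
      vertex 19.61 6.01 11.16
    endloop
  endfacet
endsolid part

The G0 Z moves step by Δz≈2.79 mm. Every layer's G1 loop is the same polygon, so the solid is a straight extrusion of it from z=0 to z≈11.2. Closing with flat bottom and top caps and triangulating gives 28 facets — a regular 8-sided prism (a cylinder approximated with 8 flat sides), circumscribed radius ≈ 10.3 mm, height ≈ 11.2 mm.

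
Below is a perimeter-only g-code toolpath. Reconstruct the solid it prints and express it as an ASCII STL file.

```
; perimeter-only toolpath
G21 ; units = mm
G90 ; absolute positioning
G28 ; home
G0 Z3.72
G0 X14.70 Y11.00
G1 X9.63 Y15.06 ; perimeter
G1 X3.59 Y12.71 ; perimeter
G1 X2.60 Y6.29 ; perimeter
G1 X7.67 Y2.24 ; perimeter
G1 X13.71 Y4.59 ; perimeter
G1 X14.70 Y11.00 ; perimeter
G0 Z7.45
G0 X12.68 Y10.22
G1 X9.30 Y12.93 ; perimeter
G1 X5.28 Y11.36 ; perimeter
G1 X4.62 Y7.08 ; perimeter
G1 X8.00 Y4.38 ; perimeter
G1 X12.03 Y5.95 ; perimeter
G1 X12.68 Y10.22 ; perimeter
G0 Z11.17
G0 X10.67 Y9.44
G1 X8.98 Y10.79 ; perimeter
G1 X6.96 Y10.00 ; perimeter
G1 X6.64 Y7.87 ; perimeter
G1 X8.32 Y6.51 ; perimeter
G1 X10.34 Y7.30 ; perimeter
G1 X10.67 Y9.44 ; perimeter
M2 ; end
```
solid part
  facet normal 0.0000 0.0000 -1.0000
    outer loop
      vertex 1.90 14.06 0.00
      vertex 9.96 17.20 0.00
      vertex 16.71 11.79 0.00
    endloop
  endfacet
  facet normal 0.0000 0.0000 -1.0000
    outer loop
      vertex 0.59 5.51 0.00
      vertex 1.90 14.06 0.00
      vertex 16.71 11.79 0.00
    endloop
  endfacet
  facet normal 0.0000 0.0000 -1.0000
    outer loop
      vertex 7.34 0.10 0.00
      vertex 0.59 5.51 0.00
      vertex 16.71 11.79 0.00
    endloop
  endfacet
  facet normal 0.0000 0.0000 -1.0000
    outer loop
      vertex 15.40 3.24 0.00
      vertex 7.34 0.10 0.00
      vertex 16.71 11.79 0.00
    endloop
  endfacet
  facet normal 0.5587 0.6971 0.4494
    outer loop
      vertex 16.71 11.79 0.00
      vertex 9.96 17.20 0.00
      vertex 8.65 8.65 14.89
    endloop
  endfacet
  facet normal -0.3243 0.8324 0.4494
    outer loop
      vertex 9.96 17.20 0.00
      vertex 1.90 14.06 0.00
      vertex 8.65 8.65 14.89
    endloop
  endfacet
  facet normal -0.8830 0.1353 0.4494
    outer loop
      vertex 1.90 14.06 0.00
      vertex 0.59 5.51 0.00
      vertex 8.65 8.65 14.89
    endloop
  endfacet
  facet normal -0.5587 -0.6971 0.4494
    outer loop
      vertex 0.59 5.51 0.00
      vertex 7.34 0.10 0.00
      vertex 8.65 8.65 14.89
    endloop
  endfacet
  facet normal 0.3243 -0.8324 0.4494
    outer loop
      vertex 7.34 0.10 0.00
      vertex 15.40 3.24 0.00
      vertex 8.65 8.65 14.89
    endloop
  endfacet
  facet normal 0.8830 -0.1353 0.4494
    outer loop
      vertex 15.40 3.24 0.00
      vertex 16.71 11.79 0.00
      vertex 8.65 8.65 14.89
    endloop
  endfacet
endsolid part

The G0 Z moves step by Δz≈3.72 mm. The G1 loops shrink linearly with z, so the solid tapers from its base footprint up to z≈14.9. Closing with a flat bottom cap and the tapered top and triangulating gives 10 facets — a regular 6-sided pyramid, base circumscribed radius ≈ 8.65 mm, apex at z ≈ 14.9 mm.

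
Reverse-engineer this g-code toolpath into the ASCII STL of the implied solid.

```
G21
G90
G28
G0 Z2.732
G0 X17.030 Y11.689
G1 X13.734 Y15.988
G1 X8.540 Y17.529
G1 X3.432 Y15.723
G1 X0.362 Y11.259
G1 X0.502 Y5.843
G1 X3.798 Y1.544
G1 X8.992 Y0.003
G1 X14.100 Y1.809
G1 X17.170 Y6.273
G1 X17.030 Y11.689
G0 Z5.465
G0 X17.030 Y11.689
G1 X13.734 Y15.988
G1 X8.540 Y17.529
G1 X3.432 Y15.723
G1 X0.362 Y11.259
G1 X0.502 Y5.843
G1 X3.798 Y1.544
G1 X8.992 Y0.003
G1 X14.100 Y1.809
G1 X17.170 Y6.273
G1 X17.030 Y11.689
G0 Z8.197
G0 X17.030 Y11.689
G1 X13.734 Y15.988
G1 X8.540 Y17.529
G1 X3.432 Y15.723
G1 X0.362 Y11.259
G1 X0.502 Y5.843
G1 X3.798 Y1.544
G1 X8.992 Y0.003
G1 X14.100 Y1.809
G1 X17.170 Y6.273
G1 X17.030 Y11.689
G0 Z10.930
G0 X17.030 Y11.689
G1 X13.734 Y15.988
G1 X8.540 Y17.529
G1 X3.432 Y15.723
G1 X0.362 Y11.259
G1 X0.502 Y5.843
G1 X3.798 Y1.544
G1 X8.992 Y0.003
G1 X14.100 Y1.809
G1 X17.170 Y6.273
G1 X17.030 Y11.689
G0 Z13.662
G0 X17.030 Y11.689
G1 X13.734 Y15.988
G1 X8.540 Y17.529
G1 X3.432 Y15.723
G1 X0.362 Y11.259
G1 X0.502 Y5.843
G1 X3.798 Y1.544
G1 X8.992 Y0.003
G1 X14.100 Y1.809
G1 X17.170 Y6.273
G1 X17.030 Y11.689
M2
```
solid part
  facet normal 0.0000 0.0000 -1.0000
    outer loop
      vertex 8.540 17.529 0.000
      vertex 13.734 15.988 0.000
      vertex 17.030 11.689 0.000
    endloop
  endfacet
  facet normal 0.0000 0.0000 -1.0000
    outer loop
      vertex 3.432 15.723 0.000
      vertex 8.540 17.529 0.000
      vertex 17.030 11.689 0.000
    endloop
  endfacet
  facet normal 0.0000 0.0000 -1.0000
    outer loop
      vertex 0.362 11.259 0.000
      vertex 3.432 15.723 0.000
      vertex 17.030 11.689 0.000
    endloop
  endfacet
  facet normal 0.0000 0.0000 -1.0000
    outer loop
      vertex 0.502 5.843 0.000
      vertex 0.362 11.259 0.000
      vertex 17.030 11.689 0.000
    endloop
  endfacet
  facet normal 0.0000 0.0000 -1.0000
    outer loop
      vertex 3.798 1.544 0.000
      vertex 0.502 5.843 0.000
      vertex 17.030 11.689 0.000
    endloop
  endfacet
  facet normal 0.0000 0.0000 -1.0000
    outer loop
      vertex 8.992 0.003 0.000
      vertex 3.798 1.544 0.000
      vertex 17.030 11.689 0.000
    endloop
  endfacet
  facet normal 0.0000 0.0000 -1.0000
    outer loop
      vertex 14.100 1.809 0.000
      vertex 8.992 0.003 0.000
      vertex 17.030 11.689 0.000
    endloop
  endfacet
  facet normal 0.0000 0.0000 -1.0000
    outer loop
      vertex 17.170 6.273 0.000
      vertex 14.100 1.809 0.000
      vertex 17.030 11.689 0.000
    endloop
  endfacet
  facet normal 0.0000 0.0000 1.0000
    outer loop
      vertex 17.030 11.689 13.662
      vertex 13.734 15.988 13.662
      vertex 8.540 17.529 13.662
    endloop
  endfacet
  facet normal 0.0000 0.0000 1.0000
    outer loop
      vertex 17.030 11.689 13.662
      vertex 8.540 17.529 13.662
      vertex 3.432 15.723 13.662
    endloop
  endfacet
  facet normal 0.0000 0.0000 1.0000
    outer loop
      vertex 17.030 11.689 13.662
      vertex 3.432 15.723 13.662
      vertex 0.362 11.259 13.662
    endloop
  endfacet
  facet normal 0.0000 0.0000 1.0000
    outer loop
      vertex 17.030 11.689 13.662
      vertex 0.362 11.259 13.662
      vertex 0.502 5.843 13.662
    endloop
  endfacet
  facet normal 0.0000 0.0000 1.0000
    outer loop
      vertex 17.030 11.689 13.662
      vertex 0.502 5.843 13.662
      vertex 3.798 1.544 13.662
    endloop
  endfacet
  facet normal 0.0000 0.0000 1.0000
    outer loop
      vertex 17.030 11.689 13.662
      vertex 3.798 1.544 13.662
      vertex 8.992 0.003 13.662
    endloop
  endfacet
  facet normal 0.0000 0.0000 1.0000
    outer loop
      vertex 17.030 11.689 13.662
      vertex 8.992 0.003 13.662
      vertex 14.100 1.809 13.662
    endloop
  endfacet
  facet normal 0.0000 0.0000 1.0000
    outer loop
      vertex 17.030 11.689 13.662
      vertex 14.100 1.809 13.662
      vertex 17.170 6.273 13.662
    endloop
  endfacet
  facet normal 0.7936 0.6084 0.0000
    outer loop
      vertex 17.030 11.689 0.000
      vertex 13.734 15.988 0.000
      vertex 13.734 15.988 13.662
    endloop
  endfacet
  facet normal 0.7936 0.6084 0.0000
    outer loop
      vertex 17.030 11.689 0.000
      vertex 13.734 15.988 13.662
      vertex 17.030 11.689 13.662
    endloop
  endfacet
  facet normal 0.2844 0.9587 0.0000
    outer loop
      vertex 13.734 15.988 0.000
      vertex 8.540 17.529 0.000
      vertex 8.540 17.529 13.662
    endloop
  endfacet
  facet normal 0.2844 0.9587 0.0000
    outer loop
      vertex 13.734 15.988 0.000
      vertex 8.540 17.529 13.662
      vertex 13.734 15.988 13.662
    endloop
  endfacet
  facet normal -0.3333 0.9428 0.0000
    outer loop
      vertex 8.540 17.529 0.000
      vertex 3.432 15.723 0.000
      vertex 3.432 15.723 13.662
    endloop
  endfacet
  facet normal -0.3333 0.9428 0.0000
    outer loop
      vertex 8.540 17.529 0.000
      vertex 3.432 15.723 13.662
      vertex 8.540 17.529 13.662
    endloop
  endfacet
  facet normal -0.8240 0.5667 0.0000
    outer loop
      vertex 3.432 15.723 0.000
      vertex 0.362 11.259 0.000
      vertex 0.362 11.259 13.662
    endloop
  endfacet
  facet normal -0.8240 0.5667 0.0000
    outer loop
      vertex 3.432 15.723 0.000
      vertex 0.362 11.259 13.662
      vertex 3.432 15.723 13.662
    endloop
  endfacet
  facet normal -0.9997 -0.0258 0.0000
    outer loop
      vertex 0.362 11.259 0.000
      vertex 0.502 5.843 0.000
      vertex 0.502 5.843 13.662
    endloop
  endfacet
  facet normal -0.9997 -0.0258 0.0000
    outer loop
      vertex 0.362 11.259 0.000
      vertex 0.502 5.843 13.662
      vertex 0.362 11.259 13.662
    endloop
  endfacet
  facet normal -0.7936 -0.6084 0.0000
    outer loop
      vertex 0.502 5.843 0.000
      vertex 3.798 1.544 0.000
      vertex 3.798 1.544 13.662
    endloop
  endfacet
  facet normal -0.7936 -0.6084 0.0000
    outer loop
      vertex 0.502 5.843 0.000
      vertex 3.798 1.544 13.662
      vertex 0.502 5.843 13.662
    endloop
  endfacet
  facet normal -0.2844 -0.9587 0.0000
    outer loop
      vertex 3.798 1.544 0.000
      vertex 8.992 0.003 0.000
      vertex 8.992 0.003 13.662
    endloop
  endfacet
  facet normal -0.2844 -0.9587 0.0000
    outer loop
      vertex 3.798 1.544 0.000
      vertex 8.992 0.003 13.662
      vertex 3.798 1.544 13.662
    endloop
  endfacet
  facet normal 0.3333 -0.9428 0.0000
    outer loop
      vertex 8.992 0.003 0.000
      vertex 14.100 1.809 0.000
      vertex 14.100 1.809 13.662
    endloop
  endfacet
  facet normal 0.3333 -0.9428 0.0000
    outer loop
      vertex 8.992 0.003 0.000
      vertex 14.100 1.809 13.662
      vertex 8.992 0.003 13.662
    endloop
  endfacet
  facet normal 0.8240 -0.5667 0.0000
    outer loop
      vertex 14.100 1.809 0.000
      vertex 17.170 6.273 0.000
      vertex 17.170 6.273 13.662
    endloop
  endfacet
  facet normal 0.8240 -0.5667 0.0000
    outer loop
      vertex 14.100 1.809 0.000
      vertex 17.170 6.273 13.662
      vertex 14.100 1.809 13.662
    endloop
  endfacet
  facet normal 0.9997 0.0258 0.0000
    outer loop
      vertex 17.170 6.273 0.000
      vertex 17.030 11.689 0.000
      vertex 17.030 11.689 13.662
    endloop
  endfacet
  facet normal 0.9997 0.0258 0.0000
    outer loop
      vertex 17.170 6.273 0.000
      vertex 17.030 11.689 13.662
      vertex 17.170 6.273 13.662
    endloop
  endfacet
endsolid part

The G0 Z moves step by Δz≈2.732 mm. Every layer's G1 loop is the same polygon, so the solid is a straight extrusion of it from z=0 to z≈13.7. Closing with flat bottom and top caps and triangulating gives 36 facets — a regular 10-sided prism (a cylinder approximated with 10 flat sides), circumscribed radius ≈ 8.77 mm, height ≈ 13.7 mm.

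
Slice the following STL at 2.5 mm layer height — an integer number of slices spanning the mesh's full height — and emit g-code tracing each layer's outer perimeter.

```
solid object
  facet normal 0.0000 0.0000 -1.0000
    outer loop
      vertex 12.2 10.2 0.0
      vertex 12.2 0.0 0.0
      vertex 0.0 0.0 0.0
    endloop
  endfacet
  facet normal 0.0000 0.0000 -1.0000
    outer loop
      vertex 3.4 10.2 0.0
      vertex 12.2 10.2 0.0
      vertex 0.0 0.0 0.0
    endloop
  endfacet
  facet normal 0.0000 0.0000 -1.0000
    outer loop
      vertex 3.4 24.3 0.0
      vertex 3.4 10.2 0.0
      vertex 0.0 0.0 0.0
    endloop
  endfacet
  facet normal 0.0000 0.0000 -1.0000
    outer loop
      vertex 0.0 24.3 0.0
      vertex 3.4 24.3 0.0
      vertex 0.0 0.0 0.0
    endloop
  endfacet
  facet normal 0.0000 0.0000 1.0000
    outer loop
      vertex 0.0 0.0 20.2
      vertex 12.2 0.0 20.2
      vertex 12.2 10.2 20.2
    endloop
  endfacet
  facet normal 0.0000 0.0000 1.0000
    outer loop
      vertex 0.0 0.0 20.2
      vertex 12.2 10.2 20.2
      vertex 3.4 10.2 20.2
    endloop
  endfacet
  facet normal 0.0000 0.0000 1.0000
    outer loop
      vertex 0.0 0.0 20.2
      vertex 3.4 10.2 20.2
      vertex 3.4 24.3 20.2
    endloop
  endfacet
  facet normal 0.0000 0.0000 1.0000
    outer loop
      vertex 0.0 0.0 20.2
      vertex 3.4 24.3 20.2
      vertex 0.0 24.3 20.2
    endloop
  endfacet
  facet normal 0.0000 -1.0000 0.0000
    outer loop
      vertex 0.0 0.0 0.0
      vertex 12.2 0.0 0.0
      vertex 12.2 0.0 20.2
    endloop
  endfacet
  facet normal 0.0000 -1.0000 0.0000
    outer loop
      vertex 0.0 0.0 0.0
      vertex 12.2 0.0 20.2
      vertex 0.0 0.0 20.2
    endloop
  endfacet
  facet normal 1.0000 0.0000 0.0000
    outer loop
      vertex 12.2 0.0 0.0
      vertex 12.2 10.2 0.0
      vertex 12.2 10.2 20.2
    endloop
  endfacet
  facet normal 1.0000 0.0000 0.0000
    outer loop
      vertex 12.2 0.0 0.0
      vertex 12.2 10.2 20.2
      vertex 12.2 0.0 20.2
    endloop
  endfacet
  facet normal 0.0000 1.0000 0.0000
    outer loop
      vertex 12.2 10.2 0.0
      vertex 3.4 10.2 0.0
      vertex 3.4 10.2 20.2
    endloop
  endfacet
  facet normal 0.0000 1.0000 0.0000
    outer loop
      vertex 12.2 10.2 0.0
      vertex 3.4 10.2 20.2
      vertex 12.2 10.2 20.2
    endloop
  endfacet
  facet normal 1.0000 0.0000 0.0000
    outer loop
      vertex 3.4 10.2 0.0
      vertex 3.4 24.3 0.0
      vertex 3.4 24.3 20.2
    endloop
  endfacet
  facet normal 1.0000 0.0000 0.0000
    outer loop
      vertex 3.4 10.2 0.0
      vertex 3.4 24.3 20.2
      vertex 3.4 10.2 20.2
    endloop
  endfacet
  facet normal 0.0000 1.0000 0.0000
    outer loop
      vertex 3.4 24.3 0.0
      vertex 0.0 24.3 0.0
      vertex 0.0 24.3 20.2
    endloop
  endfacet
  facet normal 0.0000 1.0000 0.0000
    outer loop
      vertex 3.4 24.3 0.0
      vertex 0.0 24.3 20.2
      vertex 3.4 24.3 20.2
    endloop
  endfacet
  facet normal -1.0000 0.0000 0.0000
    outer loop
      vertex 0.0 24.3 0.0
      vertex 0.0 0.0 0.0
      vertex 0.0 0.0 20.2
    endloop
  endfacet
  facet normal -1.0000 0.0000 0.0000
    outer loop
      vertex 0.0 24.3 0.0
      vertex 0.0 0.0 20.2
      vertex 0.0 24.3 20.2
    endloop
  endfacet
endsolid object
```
; perimeter-only toolpath
G21 ; units = mm
G90 ; absolute positioning
G28 ; home
; layer 1
G0 Z2.5
G0 X0.0 Y0.0
G1 X12.2 Y0.0
G1 X12.2 Y10.2
G1 X3.4 Y10.2
G1 X3.4 Y24.3
G1 X0.0 Y24.3
G1 X0.0 Y0.0
; layer 2
G0 Z5.0
G0 X0.0 Y0.0
G1 X12.2 Y0.0
G1 X12.2 Y10.2
G1 X3.4 Y10.2
G1 X3.4 Y24.3
G1 X0.0 Y24.3
G1 X0.0 Y0.0
; layer 3
G0 Z7.6
G0 X0.0 Y0.0
G1 X12.2 Y0.0
G1 X12.2 Y10.2
G1 X3.4 Y10.2
G1 X3.4 Y24.3
G1 X0.0 Y24.3
G1 X0.0 Y0.0
; layer 4
G0 Z10.1
G0 X0.0 Y0.0
G1 X12.2 Y0.0
G1 X12.2 Y10.2
G1 X3.4 Y10.2
G1 X3.4 Y24.3
G1 X0.0 Y24.3
G1 X0.0 Y0.0
; layer 5
G0 Z12.6
G0 X0.0 Y0.0
G1 X12.2 Y0.0
G1 X12.2 Y10.2
G1 X3.4 Y10.2
G1 X3.4 Y24.3
G1 X0.0 Y24.3
G1 X0.0 Y0.0
; layer 6
G0 Z15.1
G0 X0.0 Y0.0
G1 X12.2 Y0.0
G1 X12.2 Y10.2
G1 X3.4 Y10.2
G1 X3.4 Y24.3
G1 X0.0 Y24.3
G1 X0.0 Y0.0
; layer 7
G0 Z17.7
G0 X0.0 Y0.0
G1 X12.2 Y0.0
G1 X12.2 Y10.2
G1 X3.4 Y10.2
G1 X3.4 Y24.3
G1 X0.0 Y24.3
G1 X0.0 Y0.0
; layer 8
G0 Z20.2
G0 X0.0 Y0.0
G1 X12.2 Y0.0
G1 X12.2 Y10.2
G1 X3.4 Y10.2
G1 X3.4 Y24.3
G1 X0.0 Y24.3
G1 X0.0 Y0.0
M2 ; end

The solid is an L-shaped prism: outer 12.2 × 24.3 mm, arm thicknesses ≈ 10.2 mm (horizontal) and 3.4 mm (vertical), extruded 20.2 mm in z. Slicing at Δz = 2.5 mm — 8 equal slices spanning the solid's height, so layer i sits at z = i·h/8 — gives 8 non-empty perimeters. Each is a 6-segment closed polygon; G0 lifts to the layer z and rapids to the start vertex, then G1 traces the edges.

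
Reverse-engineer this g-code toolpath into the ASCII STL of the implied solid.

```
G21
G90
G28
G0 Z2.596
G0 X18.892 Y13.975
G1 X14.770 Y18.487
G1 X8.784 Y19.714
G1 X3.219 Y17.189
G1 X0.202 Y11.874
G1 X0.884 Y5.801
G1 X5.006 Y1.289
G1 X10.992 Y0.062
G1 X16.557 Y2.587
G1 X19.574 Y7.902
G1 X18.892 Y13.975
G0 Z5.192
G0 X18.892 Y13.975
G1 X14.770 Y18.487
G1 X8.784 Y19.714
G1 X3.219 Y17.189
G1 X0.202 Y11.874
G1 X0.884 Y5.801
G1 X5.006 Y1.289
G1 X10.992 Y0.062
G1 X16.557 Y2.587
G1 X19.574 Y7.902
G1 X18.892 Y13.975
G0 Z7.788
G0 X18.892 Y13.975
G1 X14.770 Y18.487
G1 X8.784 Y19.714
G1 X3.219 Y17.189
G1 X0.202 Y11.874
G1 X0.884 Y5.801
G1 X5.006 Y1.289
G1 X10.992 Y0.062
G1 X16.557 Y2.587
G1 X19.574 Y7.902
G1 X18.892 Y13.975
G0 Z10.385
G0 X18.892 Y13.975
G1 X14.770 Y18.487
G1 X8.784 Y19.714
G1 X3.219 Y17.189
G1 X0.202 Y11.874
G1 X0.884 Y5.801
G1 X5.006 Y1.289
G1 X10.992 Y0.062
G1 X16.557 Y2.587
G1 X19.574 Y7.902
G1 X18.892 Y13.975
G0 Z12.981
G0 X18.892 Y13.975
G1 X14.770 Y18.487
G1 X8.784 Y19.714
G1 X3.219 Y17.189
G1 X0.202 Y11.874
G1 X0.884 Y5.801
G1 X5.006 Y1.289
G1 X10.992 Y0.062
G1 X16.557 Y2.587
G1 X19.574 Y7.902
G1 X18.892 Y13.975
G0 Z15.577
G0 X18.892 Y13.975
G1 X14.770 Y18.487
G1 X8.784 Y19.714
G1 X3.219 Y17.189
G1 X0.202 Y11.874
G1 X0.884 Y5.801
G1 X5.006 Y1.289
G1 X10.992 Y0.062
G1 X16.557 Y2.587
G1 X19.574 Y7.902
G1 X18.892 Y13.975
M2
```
solid part
  facet normal 0.0000 0.0000 -1.0000
    outer loop
      vertex 8.784 19.714 0.000
      vertex 14.770 18.487 0.000
      vertex 18.892 13.975 0.000
    endloop
  endfacet
  facet normal 0.0000 0.0000 -1.0000
    outer loop
      vertex 3.219 17.189 0.000
      vertex 8.784 19.714 0.000
      vertex 18.892 13.975 0.000
    endloop
  endfacet
  facet normal 0.0000 0.0000 -1.0000
    outer loop
      vertex 0.202 11.874 0.000
      vertex 3.219 17.189 0.000
      vertex 18.892 13.975 0.000
    endloop
  endfacet
  facet normal 0.0000 0.0000 -1.0000
    outer loop
      vertex 0.884 5.801 0.000
      vertex 0.202 11.874 0.000
      vertex 18.892 13.975 0.000
    endloop
  endfacet
  facet normal 0.0000 0.0000 -1.0000
    outer loop
      vertex 5.006 1.289 0.000
      vertex 0.884 5.801 0.000
      vertex 18.892 13.975 0.000
    endloop
  endfacet
  facet normal 0.0000 0.0000 -1.0000
    outer loop
      vertex 10.992 0.062 0.000
      vertex 5.006 1.289 0.000
      vertex 18.892 13.975 0.000
    endloop
  endfacet
  facet normal 0.0000 0.0000 -1.0000
    outer loop
      vertex 16.557 2.587 0.000
      vertex 10.992 0.062 0.000
      vertex 18.892 13.975 0.000
    endloop
  endfacet
  facet normal 0.0000 0.0000 -1.0000
    outer loop
      vertex 19.574 7.902 0.000
      vertex 16.557 2.587 0.000
      vertex 18.892 13.975 0.000
    endloop
  endfacet
  facet normal 0.0000 0.0000 1.0000
    outer loop
      vertex 18.892 13.975 15.577
      vertex 14.770 18.487 15.577
      vertex 8.784 19.714 15.577
    endloop
  endfacet
  facet normal 0.0000 0.0000 1.0000
    outer loop
      vertex 18.892 13.975 15.577
      vertex 8.784 19.714 15.577
      vertex 3.219 17.189 15.577
    endloop
  endfacet
  facet normal 0.0000 0.0000 1.0000
    outer loop
      vertex 18.892 13.975 15.577
      vertex 3.219 17.189 15.577
      vertex 0.202 11.874 15.577
    endloop
  endfacet
  facet normal 0.0000 0.0000 1.0000
    outer loop
      vertex 18.892 13.975 15.577
      vertex 0.202 11.874 15.577
      vertex 0.884 5.801 15.577
    endloop
  endfacet
  facet normal 0.0000 0.0000 1.0000
    outer loop
      vertex 18.892 13.975 15.577
      vertex 0.884 5.801 15.577
      vertex 5.006 1.289 15.577
    endloop
  endfacet
  facet normal 0.0000 0.0000 1.0000
    outer loop
      vertex 18.892 13.975 15.577
      vertex 5.006 1.289 15.577
      vertex 10.992 0.062 15.577
    endloop
  endfacet
  facet normal 0.0000 0.0000 1.0000
    outer loop
      vertex 18.892 13.975 15.577
      vertex 10.992 0.062 15.577
      vertex 16.557 2.587 15.577
    endloop
  endfacet
  facet normal 0.0000 0.0000 1.0000
    outer loop
      vertex 18.892 13.975 15.577
      vertex 16.557 2.587 15.577
      vertex 19.574 7.902 15.577
    endloop
  endfacet
  facet normal 0.7383 0.6745 0.0000
    outer loop
      vertex 18.892 13.975 0.000
      vertex 14.770 18.487 0.000
      vertex 14.770 18.487 15.577
    endloop
  endfacet
  facet normal 0.7383 0.6745 0.0000
    outer loop
      vertex 18.892 13.975 0.000
      vertex 14.770 18.487 15.577
      vertex 18.892 13.975 15.577
    endloop
  endfacet
  facet normal 0.2008 0.9796 0.0000
    outer loop
      vertex 14.770 18.487 0.000
      vertex 8.784 19.714 0.000
      vertex 8.784 19.714 15.577
    endloop
  endfacet
  facet normal 0.2008 0.9796 0.0000
    outer loop
      vertex 14.770 18.487 0.000
      vertex 8.784 19.714 15.577
      vertex 14.770 18.487 15.577
    endloop
  endfacet
  facet normal -0.4132 0.9106 0.0000
    outer loop
      vertex 8.784 19.714 0.000
      vertex 3.219 17.189 0.000
      vertex 3.219 17.189 15.577
    endloop
  endfacet
  facet normal -0.4132 0.9106 0.0000
    outer loop
      vertex 8.784 19.714 0.000
      vertex 3.219 17.189 15.577
      vertex 8.784 19.714 15.577
    endloop
  endfacet
  facet normal -0.8697 0.4937 0.0000
    outer loop
      vertex 3.219 17.189 0.000
      vertex 0.202 11.874 0.000
      vertex 0.202 11.874 15.577
    endloop
  endfacet
  facet normal -0.8697 0.4937 0.0000
    outer loop
      vertex 3.219 17.189 0.000
      vertex 0.202 11.874 15.577
      vertex 3.219 17.189 15.577
    endloop
  endfacet
  facet normal -0.9938 -0.1116 0.0000
    outer loop
      vertex 0.202 11.874 0.000
      vertex 0.884 5.801 0.000
      vertex 0.884 5.801 15.577
    endloop
  endfacet
  facet normal -0.9938 -0.1116 0.0000
    outer loop
      vertex 0.202 11.874 0.000
      vertex 0.884 5.801 15.577
      vertex 0.202 11.874 15.577
    endloop
  endfacet
  facet normal -0.7383 -0.6745 0.0000
    outer loop
      vertex 0.884 5.801 0.000
      vertex 5.006 1.289 0.000
      vertex 5.006 1.289 15.577
    endloop
  endfacet
  facet normal -0.7383 -0.6745 0.0000
    outer loop
      vertex 0.884 5.801 0.000
      vertex 5.006 1.289 15.577
      vertex 0.884 5.801 15.577
    endloop
  endfacet
  facet normal -0.2008 -0.9796 0.0000
    outer loop
      vertex 5.006 1.289 0.000
      vertex 10.992 0.062 0.000
      vertex 10.992 0.062 15.577
    endloop
  endfacet
  facet normal -0.2008 -0.9796 0.0000
    outer loop
      vertex 5.006 1.289 0.000
      vertex 10.992 0.062 15.577
      vertex 5.006 1.289 15.577
    endloop
  endfacet
  facet normal 0.4132 -0.9106 0.0000
    outer loop
      vertex 10.992 0.062 0.000
      vertex 16.557 2.587 0.000
      vertex 16.557 2.587 15.577
    endloop
  endfacet
  facet normal 0.4132 -0.9106 0.0000
    outer loop
      vertex 10.992 0.062 0.000
      vertex 16.557 2.587 15.577
      vertex 10.992 0.062 15.577
    endloop
  endfacet
  facet normal 0.8697 -0.4937 0.0000
    outer loop
      vertex 16.557 2.587 0.000
      vertex 19.574 7.902 0.000
      vertex 19.574 7.902 15.577
    endloop
  endfacet
  facet normal 0.8697 -0.4937 0.0000
    outer loop
      vertex 16.557 2.587 0.000
      vertex 19.574 7.902 15.577
      vertex 16.557 2.587 15.577
    endloop
  endfacet
  facet normal 0.9938 0.1116 0.0000
    outer loop
      vertex 19.574 7.902 0.000
      vertex 18.892 13.975 0.000
      vertex 18.892 13.975 15.577
    endloop
  endfacet
  facet normal 0.9938 0.1116 0.0000
    outer loop
      vertex 19.574 7.902 0.000
      vertex 18.892 13.975 15.577
      vertex 19.574 7.902 15.577
    endloop
  endfacet
endsolid part

The G0 Z moves step by Δz≈2.596 mm. Every layer's G1 loop is the same polygon, so the solid is a straight extrusion of it from z=0 to z≈15.6. Closing with flat bottom and top caps and triangulating gives 36 facets — a regular 10-sided prism (a cylinder approximated with 10 flat sides), circumscribed radius ≈ 9.89 mm, height ≈ 15.6 mm.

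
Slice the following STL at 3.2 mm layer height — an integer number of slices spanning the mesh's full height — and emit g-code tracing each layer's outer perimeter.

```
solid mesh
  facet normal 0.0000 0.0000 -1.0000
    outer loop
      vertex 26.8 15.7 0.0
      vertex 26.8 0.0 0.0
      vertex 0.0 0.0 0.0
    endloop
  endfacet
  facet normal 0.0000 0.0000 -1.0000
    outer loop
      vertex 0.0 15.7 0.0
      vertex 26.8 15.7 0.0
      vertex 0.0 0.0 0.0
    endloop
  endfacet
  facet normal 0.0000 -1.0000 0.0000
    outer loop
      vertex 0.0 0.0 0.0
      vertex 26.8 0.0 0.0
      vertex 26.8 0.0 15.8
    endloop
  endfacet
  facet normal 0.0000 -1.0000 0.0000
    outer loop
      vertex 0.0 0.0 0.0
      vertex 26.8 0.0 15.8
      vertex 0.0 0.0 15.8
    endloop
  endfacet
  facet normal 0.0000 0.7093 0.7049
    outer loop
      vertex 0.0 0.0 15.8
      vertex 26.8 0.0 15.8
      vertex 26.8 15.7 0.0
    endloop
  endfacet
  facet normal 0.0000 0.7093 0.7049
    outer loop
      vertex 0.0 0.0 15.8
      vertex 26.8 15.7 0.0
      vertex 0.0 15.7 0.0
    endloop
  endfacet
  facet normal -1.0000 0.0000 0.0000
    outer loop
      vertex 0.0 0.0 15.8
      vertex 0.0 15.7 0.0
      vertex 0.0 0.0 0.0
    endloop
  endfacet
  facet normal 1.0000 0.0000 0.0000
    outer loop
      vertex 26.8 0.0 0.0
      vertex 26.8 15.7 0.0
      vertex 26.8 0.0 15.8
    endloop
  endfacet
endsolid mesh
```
; perimeter-only toolpath
G21 ; units = mm
G90 ; absolute positioning
G28 ; home
; layer 1
G0 Z3.2
G0 X0.0 Y0.0
G1 X26.8 Y0.0
G1 X26.8 Y12.6
G1 X0.0 Y12.6
G1 X0.0 Y0.0
; layer 2
G0 Z6.3
G0 X0.0 Y0.0
G1 X26.8 Y0.0
G1 X26.8 Y9.4
G1 X0.0 Y9.4
G1 X0.0 Y0.0
; layer 3
G0 Z9.5
G0 X0.0 Y0.0
G1 X26.8 Y0.0
G1 X26.8 Y6.3
G1 X0.0 Y6.3
G1 X0.0 Y0.0
; layer 4
G0 Z12.6
G0 X0.0 Y0.0
G1 X26.8 Y0.0
G1 X26.8 Y3.1
G1 X0.0 Y3.1
G1 X0.0 Y0.0
M2 ; end

The solid is a wedge (ramp): 26.8 × 15.7 mm base, rising to 15.8 mm along the y=0 edge and sloping linearly to z=0 at y=15.7. Slicing at Δz = 3.2 mm — 5 equal slices spanning the solid's height, so layer i sits at z = i·h/5 — gives 4 non-empty perimeters. Each is a 4-segment closed polygon; G0 lifts to the layer z and rapids to the start vertex, then G1 traces the edges. The cross-section shrinks linearly with z (the slice at the apex is degenerate and omitted).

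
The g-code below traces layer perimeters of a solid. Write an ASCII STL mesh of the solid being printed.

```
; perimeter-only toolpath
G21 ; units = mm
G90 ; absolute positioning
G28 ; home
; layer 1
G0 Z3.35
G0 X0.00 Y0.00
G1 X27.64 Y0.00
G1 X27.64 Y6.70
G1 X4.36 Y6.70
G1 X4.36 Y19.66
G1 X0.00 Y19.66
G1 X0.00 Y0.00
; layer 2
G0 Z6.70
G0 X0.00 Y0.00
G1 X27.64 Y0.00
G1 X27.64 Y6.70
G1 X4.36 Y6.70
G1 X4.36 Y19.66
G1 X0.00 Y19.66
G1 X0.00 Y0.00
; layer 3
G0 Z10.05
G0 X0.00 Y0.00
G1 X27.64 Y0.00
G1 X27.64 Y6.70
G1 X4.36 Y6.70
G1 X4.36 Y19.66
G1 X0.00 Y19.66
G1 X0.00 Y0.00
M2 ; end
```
solid part
  facet normal 0.0000 0.0000 -1.0000
    outer loop
      vertex 27.64 6.70 0.00
      vertex 27.64 0.00 0.00
      vertex 0.00 0.00 0.00
    endloop
  endfacet
  facet normal 0.0000 0.0000 -1.0000
    outer loop
      vertex 4.36 6.70 0.00
      vertex 27.64 6.70 0.00
      vertex 0.00 0.00 0.00
    endloop
  endfacet
  facet normal 0.0000 0.0000 -1.0000
    outer loop
      vertex 4.36 19.66 0.00
      vertex 4.36 6.70 0.00
      vertex 0.00 0.00 0.00
    endloop
  endfacet
  facet normal 0.0000 0.0000 -1.0000
    outer loop
      vertex 0.00 19.66 0.00
      vertex 4.36 19.66 0.00
      vertex 0.00 0.00 0.00
    endloop
  endfacet
  facet normal 0.0000 0.0000 1.0000
    outer loop
      vertex 0.00 0.00 10.05
      vertex 27.64 0.00 10.05
      vertex 27.64 6.70 10.05
    endloop
  endfacet
  facet normal 0.0000 0.0000 1.0000
    outer loop
      vertex 0.00 0.00 10.05
      vertex 27.64 6.70 10.05
      vertex 4.36 6.70 10.05
    endloop
  endfacet
  facet normal 0.0000 0.0000 1.0000
    outer loop
      vertex 0.00 0.00 10.05
      vertex 4.36 6.70 10.05
      vertex 4.36 19.66 10.05
    endloop
  endfacet
  facet normal 0.0000 0.0000 1.0000
    outer loop
      vertex 0.00 0.00 10.05
      vertex 4.36 19.66 10.05
      vertex 0.00 19.66 10.05
    endloop
  endfacet
  facet normal 0.0000 -1.0000 0.0000
    outer loop
      vertex 0.00 0.00 0.00
      vertex 27.64 0.00 0.00
      vertex 27.64 0.00 10.05
    endloop
  endfacet
  facet normal 0.0000 -1.0000 0.0000
    outer loop
      vertex 0.00 0.00 0.00
      vertex 27.64 0.00 10.05
      vertex 0.00 0.00 10.05
    endloop
  endfacet
  facet normal 1.0000 0.0000 0.0000
    outer loop
      vertex 27.64 0.00 0.00
      vertex 27.64 6.70 0.00
      vertex 27.64 6.70 10.05
    endloop
  endfacet
  facet normal 1.0000 0.0000 0.0000
    outer loop
      vertex 27.64 0.00 0.00
      vertex 27.64 6.70 10.05
      vertex 27.64 0.00 10.05
    endloop
  endfacet
  facet normal 0.0000 1.0000 0.0000
    outer loop
      vertex 27.64 6.70 0.00
      vertex 4.36 6.70 0.00
      vertex 4.36 6.70 10.05
    endloop
  endfacet
  facet normal 0.0000 1.0000 0.0000
    outer loop
      vertex 27.64 6.70 0.00
      vertex 4.36 6.70 10.05
      vertex 27.64 6.70 10.05
    endloop
  endfacet
  facet normal 1.0000 0.0000 0.0000
    outer loop
      vertex 4.36 6.70 0.00
      vertex 4.36 19.66 0.00
      vertex 4.36 19.66 10.05
    endloop
  endfacet
  facet normal 1.0000 0.0000 0.0000
    outer loop
      vertex 4.36 6.70 0.00
      vertex 4.36 19.66 10.05
      vertex 4.36 6.70 10.05
    endloop
  endfacet
  facet normal 0.0000 1.0000 0.0000
    outer loop
      vertex 4.36 19.66 0.00
      vertex 0.00 19.66 0.00
      vertex 0.00 19.66 10.05
    endloop
  endfacet
  facet normal 0.0000 1.0000 0.0000
    outer loop
      vertex 4.36 19.66 0.00
      vertex 0.00 19.66 10.05
      vertex 4.36 19.66 10.05
    endloop
  endfacet
  facet normal -1.0000 0.0000 0.0000
    outer loop
      vertex 0.00 19.66 0.00
      vertex 0.00 0.00 0.00
      vertex 0.00 0.00 10.05
    endloop
  endfacet
  facet normal -1.0000 0.0000 0.0000
    outer loop
      vertex 0.00 19.66 0.00
      vertex 0.00 0.00 10.05
      vertex 0.00 19.66 10.05
    endloop
  endfacet
endsolid part

The G0 Z moves step by Δz≈3.35 mm. Every layer's G1 loop is the same polygon, so the solid is a straight extrusion of it from z=0 to z≈10.1. Closing with flat bottom and top caps and triangulating gives 20 facets — an L-shaped prism: outer 27.6 × 19.7 mm, arm thicknesses ≈ 6.7 mm (horizontal) and 4.36 mm (vertical), extruded 10.1 mm in z.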